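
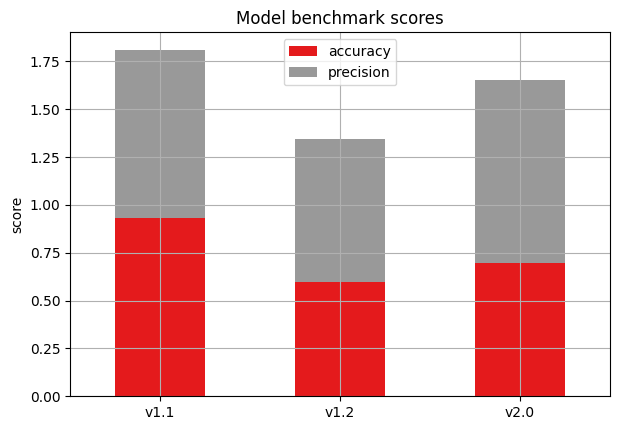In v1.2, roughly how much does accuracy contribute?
≈ 0.6

accuracy top ≈ 0.6, bottom ≈ 0.0; segment ≈ 0.6.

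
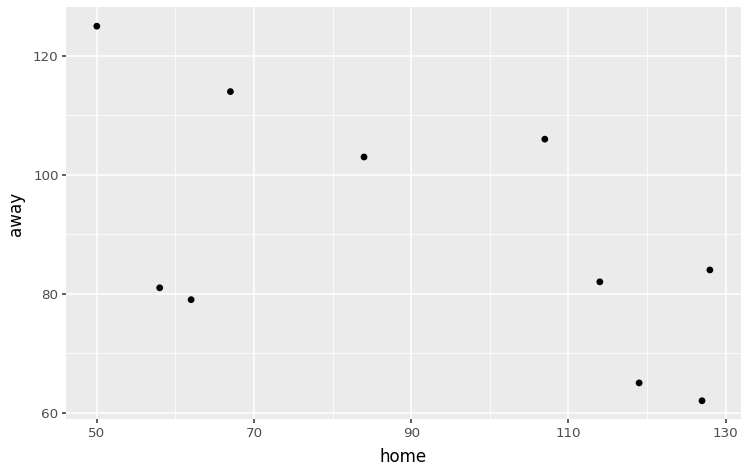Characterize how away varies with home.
negative, moderate

Points are negatively correlated; moderate (|r| ≈ 0.6).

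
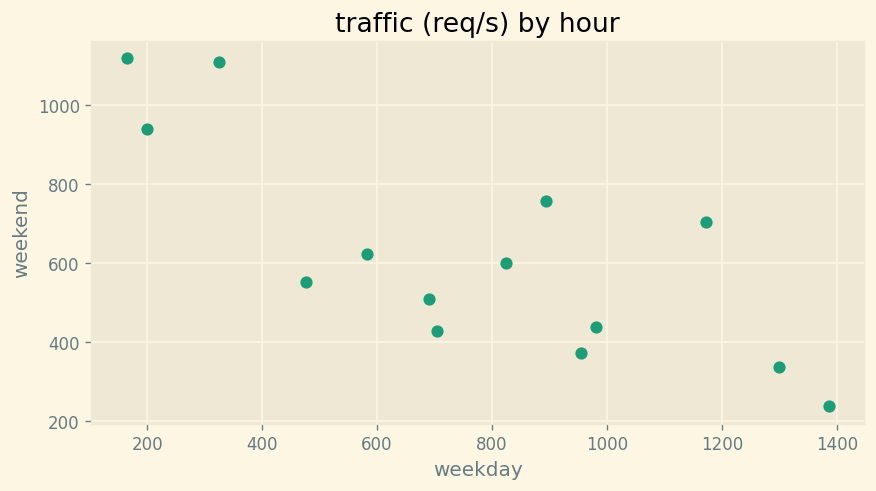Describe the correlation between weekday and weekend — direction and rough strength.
negative, strong

Points are negatively correlated; strong (|r| ≈ 0.8).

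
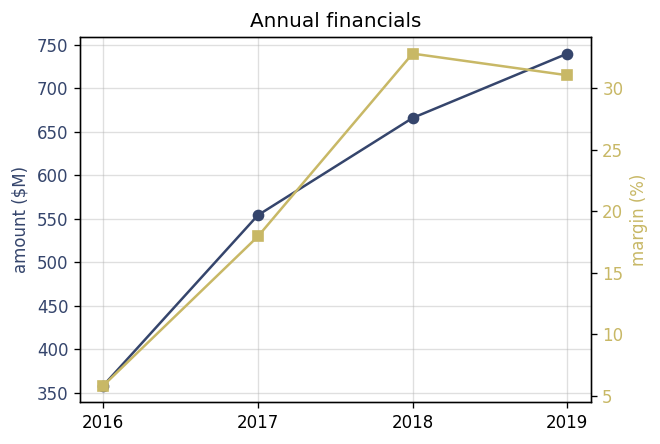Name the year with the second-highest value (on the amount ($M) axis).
Top 3 (on the amount ($M) axis): 2019 ≈ 750, 2018 ≈ 650, 2017 ≈ 550.

2018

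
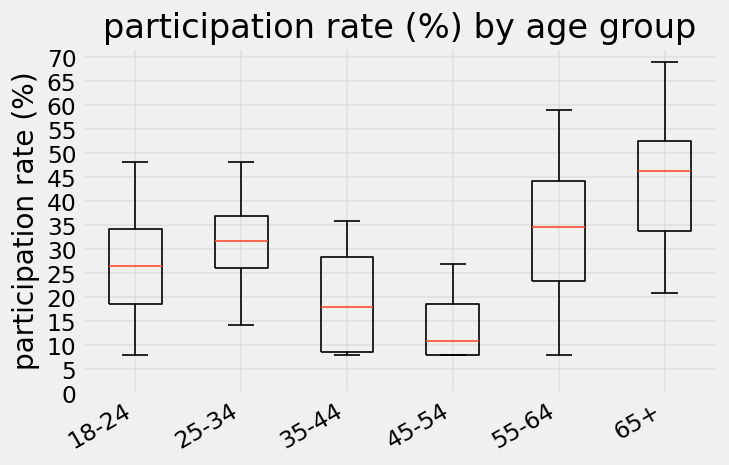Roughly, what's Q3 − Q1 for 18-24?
Q3 ≈ 35, Q1 ≈ 20; IQR ≈ 15.

≈ 15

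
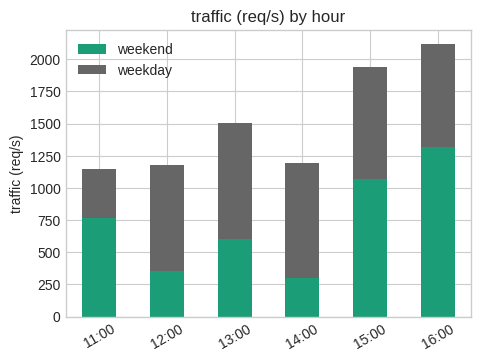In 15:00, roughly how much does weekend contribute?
weekend top ≈ 1000, bottom ≈ 0; segment ≈ 1000.

≈ 1000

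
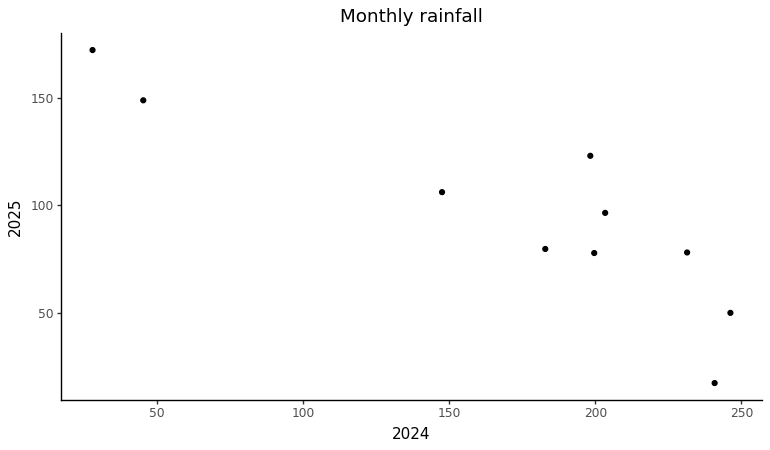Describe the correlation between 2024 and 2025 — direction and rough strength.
Points are negatively correlated; strong (|r| ≈ 0.9).

negative, strong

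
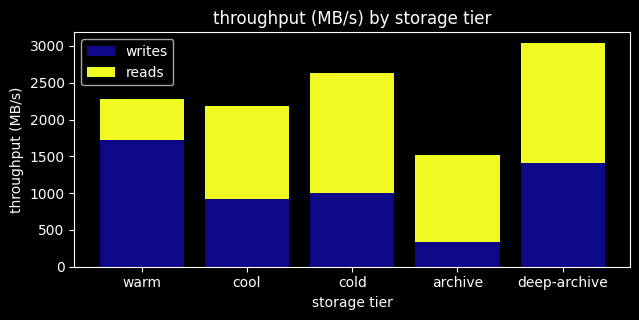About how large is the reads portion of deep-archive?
≈ 1500

reads top ≈ 3000, bottom ≈ 1500; segment ≈ 1500.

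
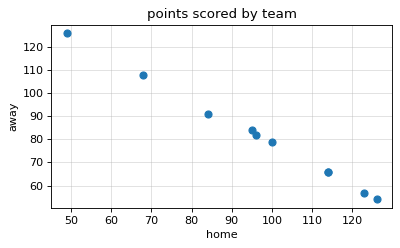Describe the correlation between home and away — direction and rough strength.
Points are negatively correlated; strong (|r| ≈ 1.0).

negative, strong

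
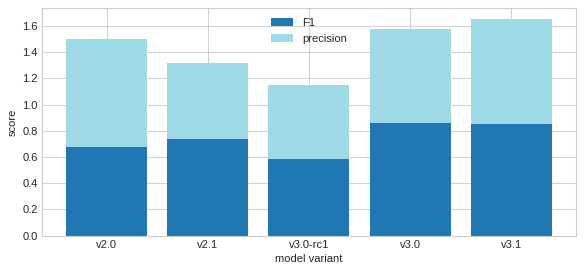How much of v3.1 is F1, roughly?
≈ 0.8

F1 top ≈ 0.8, bottom ≈ 0.0; segment ≈ 0.8.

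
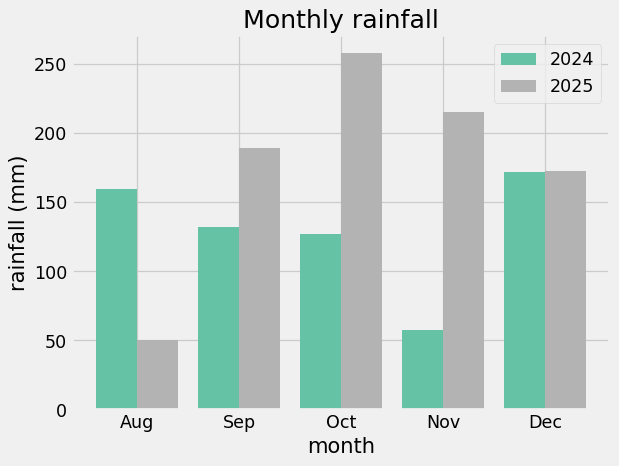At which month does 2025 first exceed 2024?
Aug: 2025 ≈ 50 vs 2024 ≈ 150 (not yet); Sep: 2025 ≈ 200 vs 2024 ≈ 125 (first crossover).

Sep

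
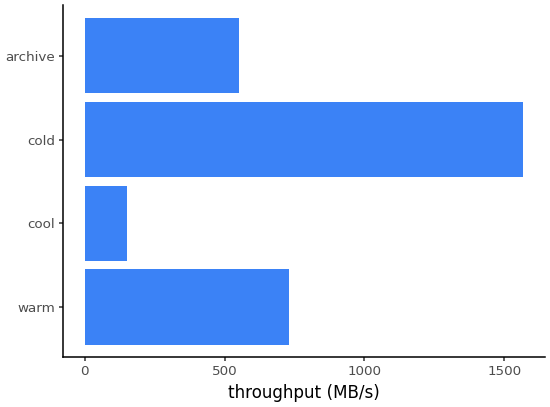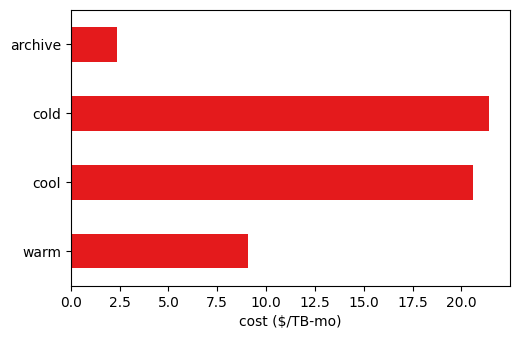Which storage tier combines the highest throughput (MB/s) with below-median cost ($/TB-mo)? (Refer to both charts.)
warm

Chart 2 median cost ($/TB-mo) ≈ 14; below-median storage tiers: warm, archive. Among those, warm has the highest throughput (MB/s) (≈ 800).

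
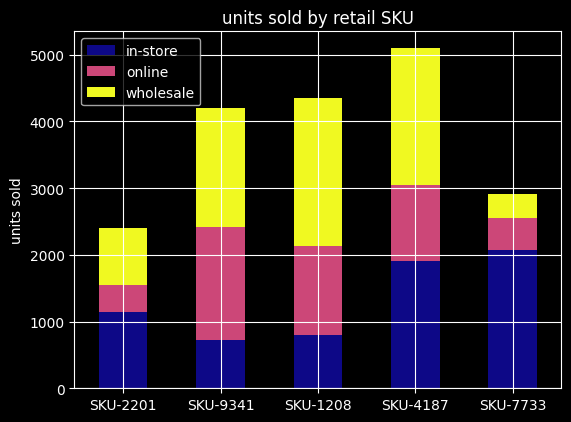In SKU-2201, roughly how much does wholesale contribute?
wholesale top ≈ 2500, bottom ≈ 1500; segment ≈ 1000.

≈ 1000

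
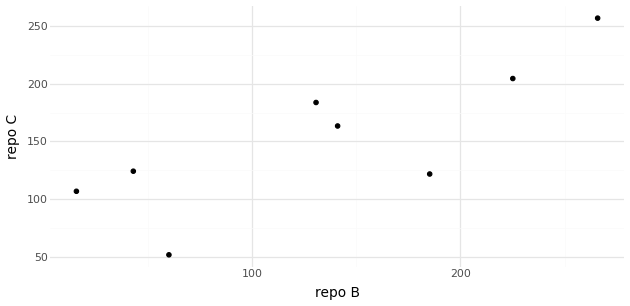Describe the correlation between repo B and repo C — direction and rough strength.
positive, strong

Points are positively correlated; strong (|r| ≈ 0.8).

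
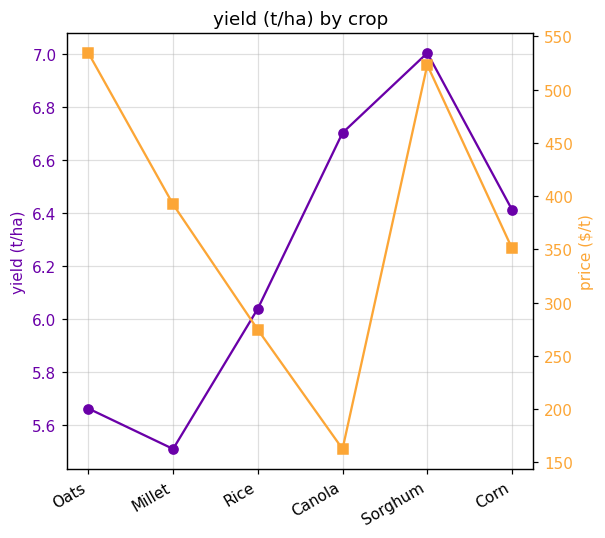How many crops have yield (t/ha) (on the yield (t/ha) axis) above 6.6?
2

Above 6.6: Canola, Sorghum.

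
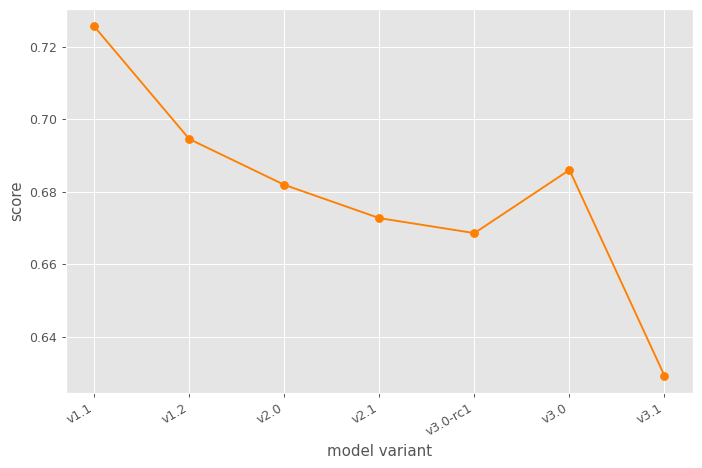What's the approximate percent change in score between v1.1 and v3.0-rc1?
≈ -8.2%

v1.1 ≈ 0.73, v3.0-rc1 ≈ 0.67; (0.67 − 0.73) / 0.73 ≈ -8.2%.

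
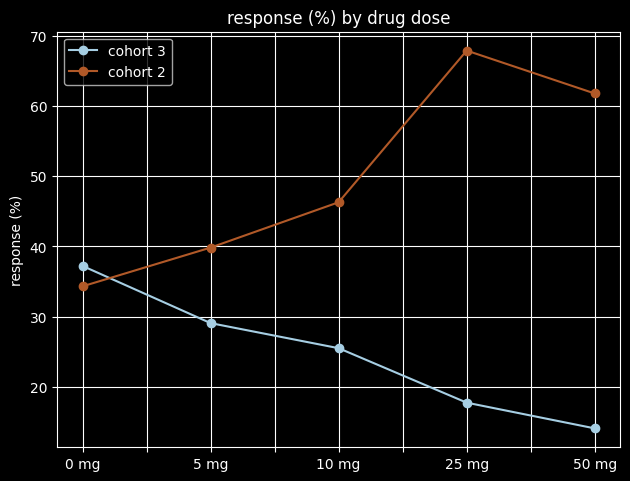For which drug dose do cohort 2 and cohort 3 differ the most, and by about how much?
25 mg: cohort 2 ≈ 70, cohort 3 ≈ 20 → gap ≈ 50. Next-largest (50 mg) is only ≈ 45.

25 mg, ≈ 50 %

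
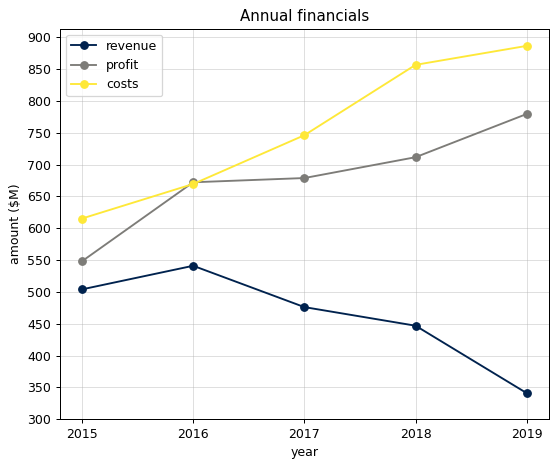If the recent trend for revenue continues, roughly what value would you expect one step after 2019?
Last three: 500, 450, 350 → slope ≈ -75/step → next ≈ 275.

≈ 275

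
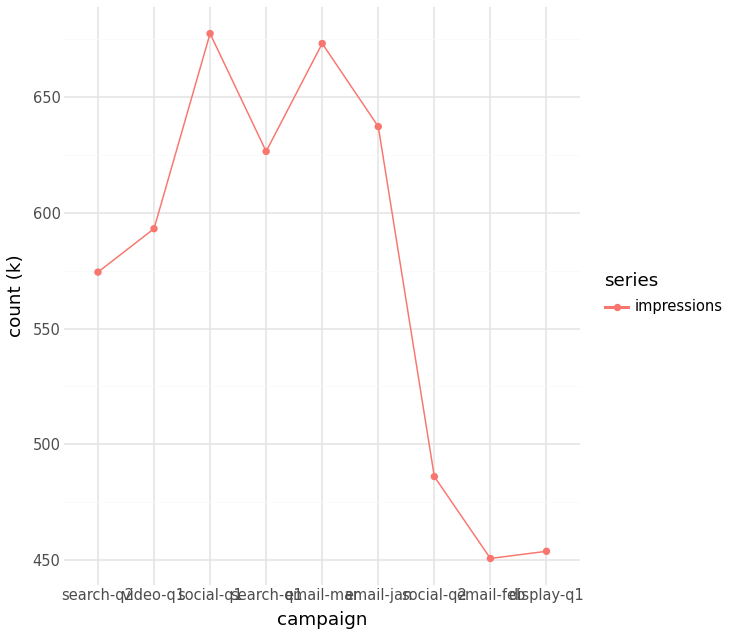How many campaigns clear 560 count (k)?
6

Above 560: search-q2, video-q1, social-q1, search-q1, email-mar, email-jan.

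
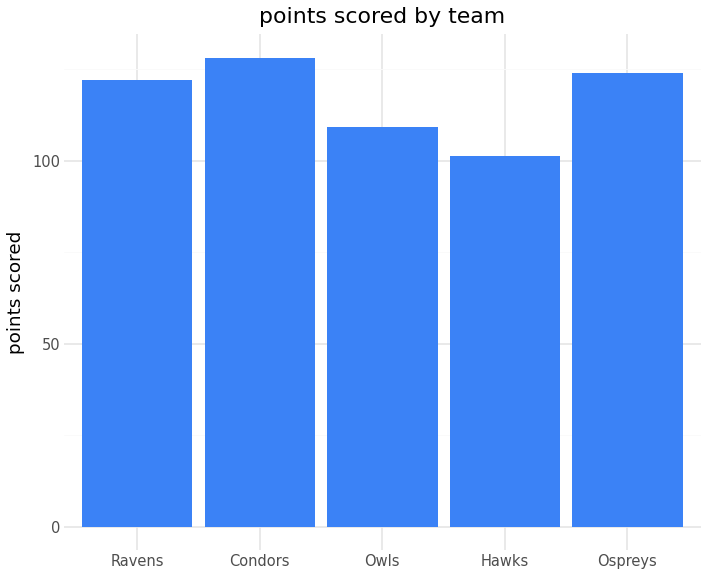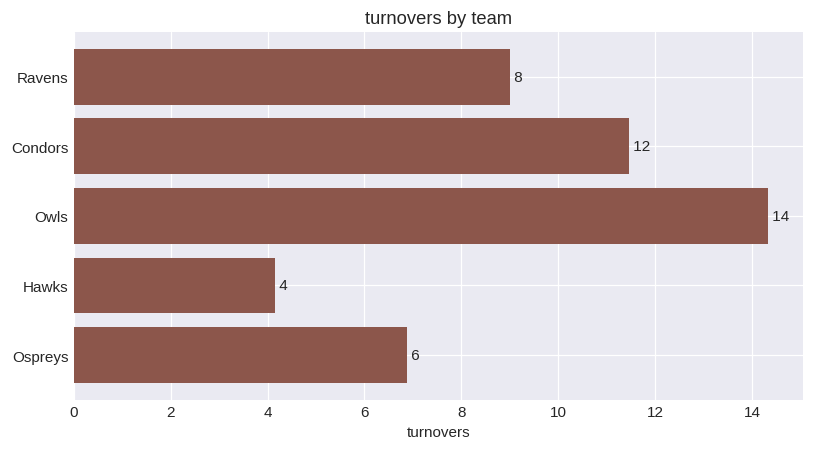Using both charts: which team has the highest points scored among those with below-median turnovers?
Ospreys

Chart 2 median turnovers ≈ 8; below-median teams: Hawks, Ospreys. Among those, Ospreys has the highest points scored (≈ 120).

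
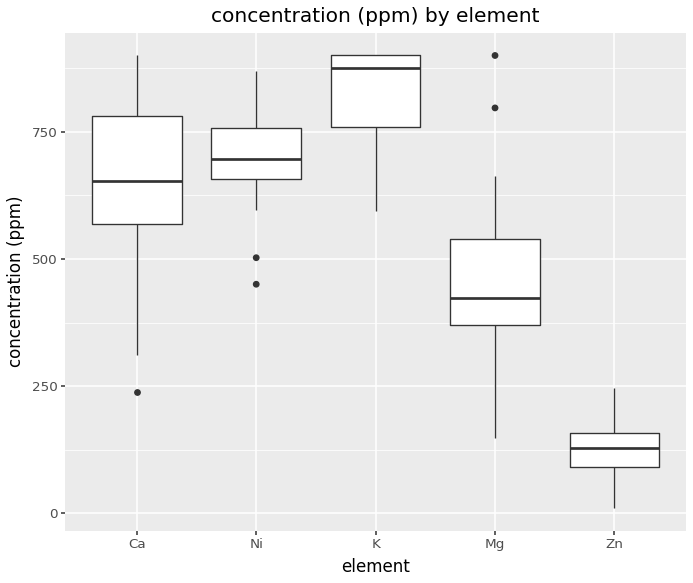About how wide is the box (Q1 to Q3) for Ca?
Q3 ≈ 800, Q1 ≈ 600; IQR ≈ 200.

≈ 200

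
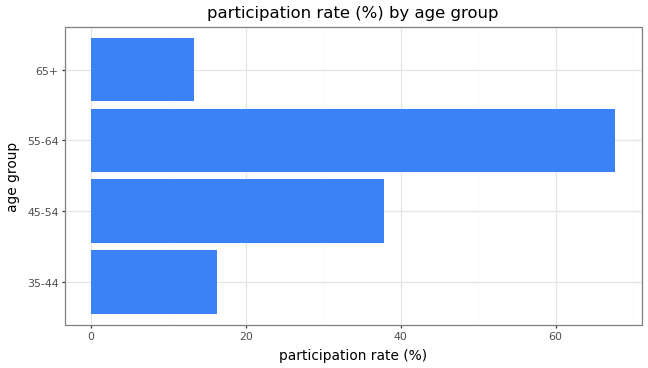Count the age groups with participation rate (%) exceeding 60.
Above 60: 55-64.

1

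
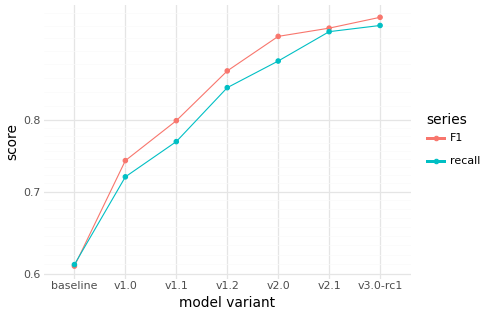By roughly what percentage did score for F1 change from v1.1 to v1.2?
v1.1 ≈ 0.80, v1.2 ≈ 0.90; (0.90 − 0.80) / 0.80 ≈ +12.5%.

≈ +12.5%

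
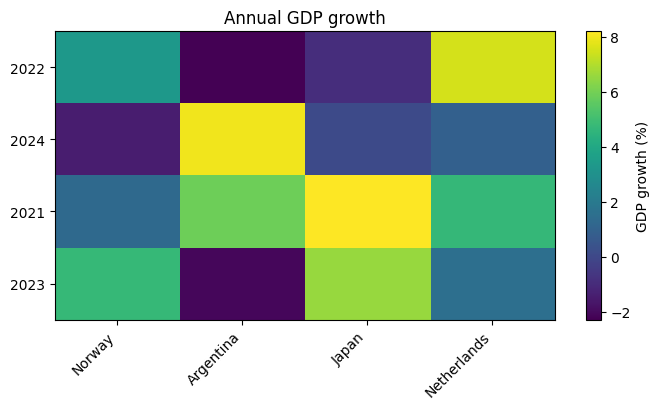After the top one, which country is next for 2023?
Top 3 for 2023: Japan ≈ 7, Norway ≈ 5, Netherlands ≈ 2.

Norway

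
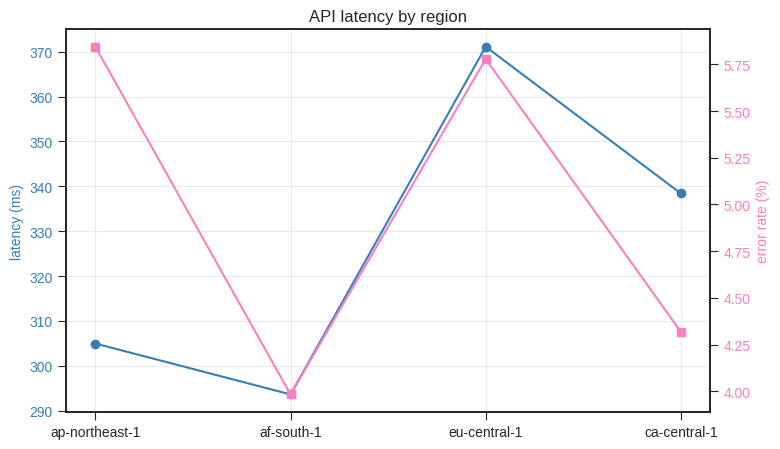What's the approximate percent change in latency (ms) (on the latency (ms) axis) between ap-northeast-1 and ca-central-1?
≈ +13.3%

ap-northeast-1 ≈ 300, ca-central-1 ≈ 340; (340 − 300) / 300 ≈ +13.3%.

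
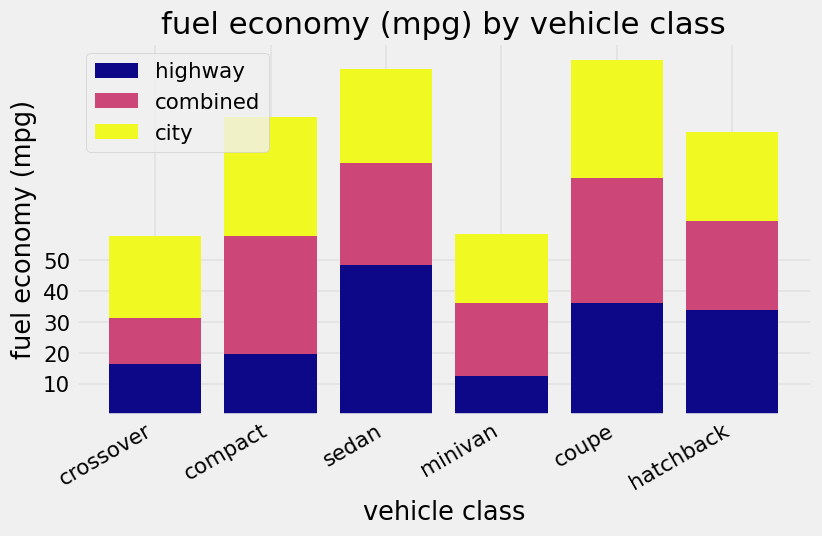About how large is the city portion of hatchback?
≈ 30

city top ≈ 90, bottom ≈ 60; segment ≈ 30.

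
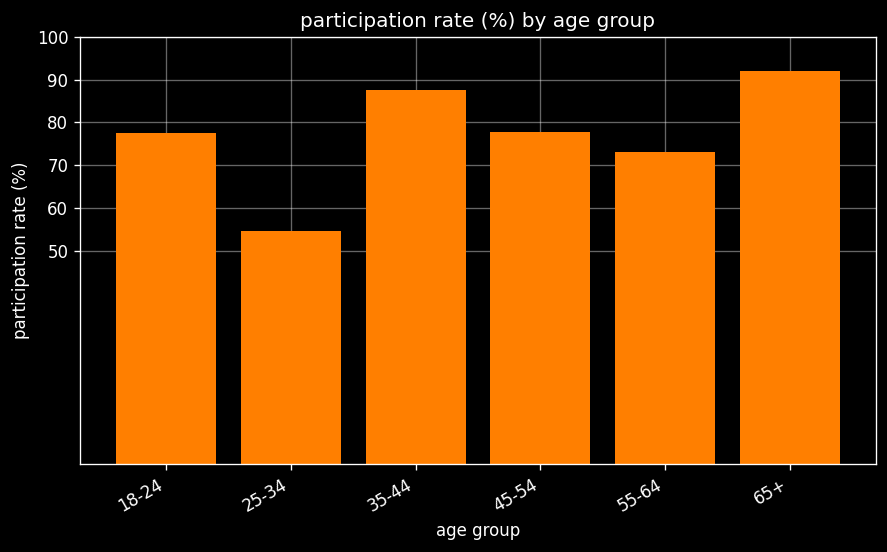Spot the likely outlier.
25-34 ≈ 50; the rest sit between ≈ 70 and ≈ 90.

25-34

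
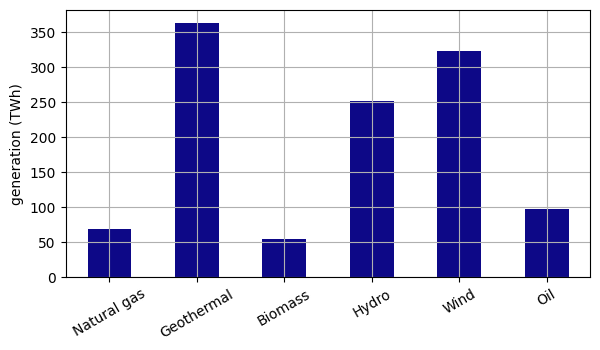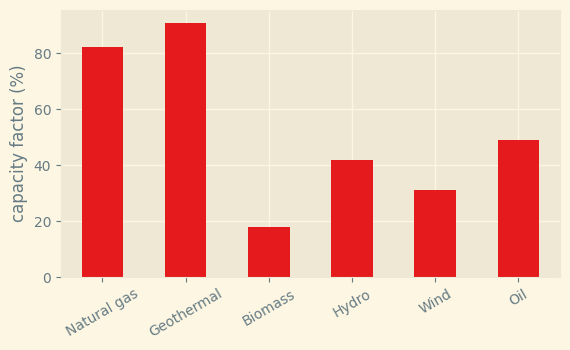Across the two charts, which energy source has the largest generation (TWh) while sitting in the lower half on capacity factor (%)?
Wind

Chart 2 median capacity factor (%) ≈ 50; below-median energy sources: Biomass, Hydro, Wind. Among those, Wind has the highest generation (TWh) (≈ 300).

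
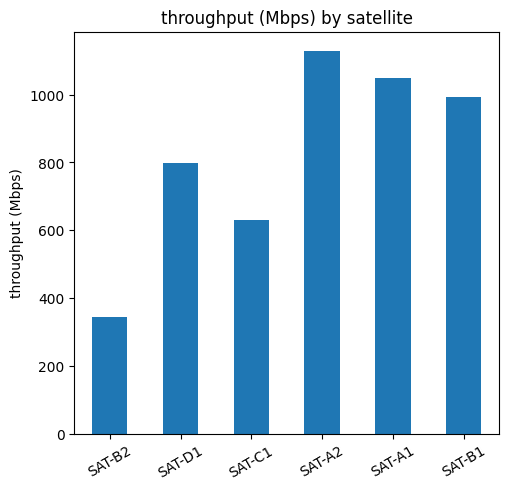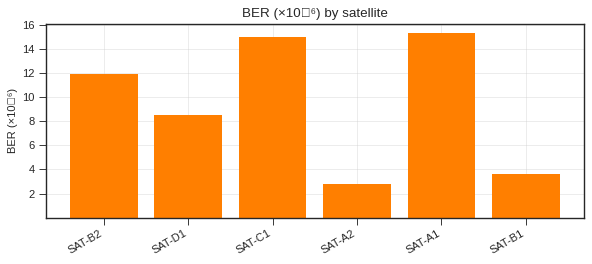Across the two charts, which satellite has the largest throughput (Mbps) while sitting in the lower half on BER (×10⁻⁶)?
Chart 2 median BER (×10⁻⁶) ≈ 10; below-median satellites: SAT-D1, SAT-A2, SAT-B1. Among those, SAT-A2 has the highest throughput (Mbps) (≈ 1200).

SAT-A2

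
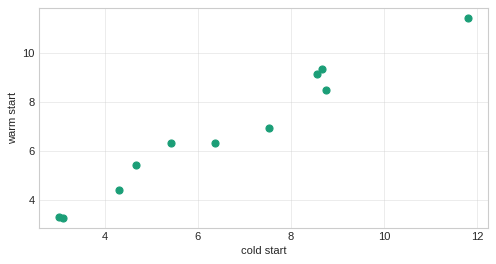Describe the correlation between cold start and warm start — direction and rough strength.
positive, strong

Points are positively correlated; strong (|r| ≈ 1.0).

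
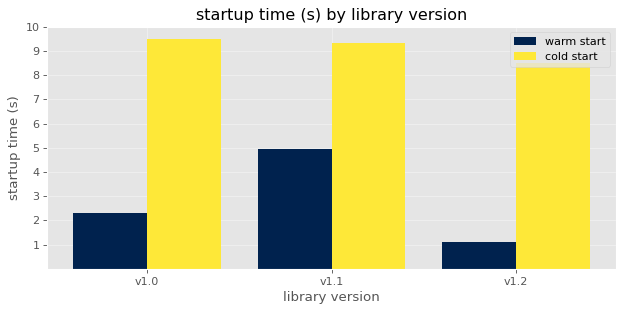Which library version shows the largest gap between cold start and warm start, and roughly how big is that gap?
v1.2, ≈ 8 s

v1.2: cold start ≈ 9, warm start ≈ 1 → gap ≈ 8. Next-largest (v1.0) is only ≈ 7.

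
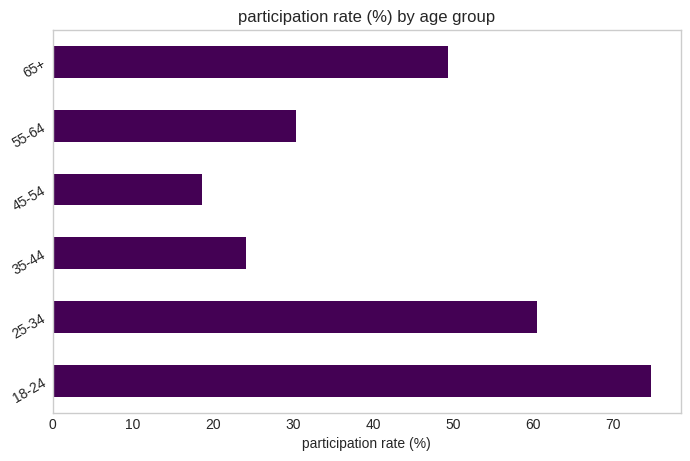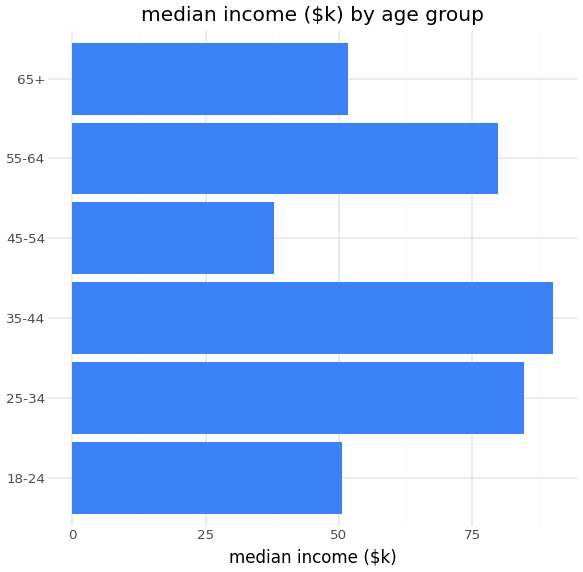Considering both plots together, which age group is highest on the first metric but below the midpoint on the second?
18-24

Chart 2 median median income ($k) ≈ 70; below-median age groups: 18-24, 45-54, 65+. Among those, 18-24 has the highest participation rate (%) (≈ 70).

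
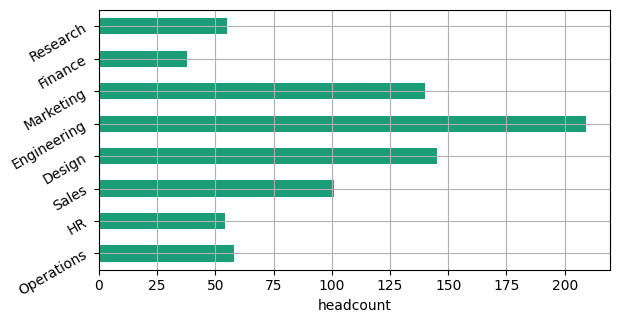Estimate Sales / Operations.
≈ 1.67×

Sales ≈ 100, Operations ≈ 60; 100/60 ≈ 1.67.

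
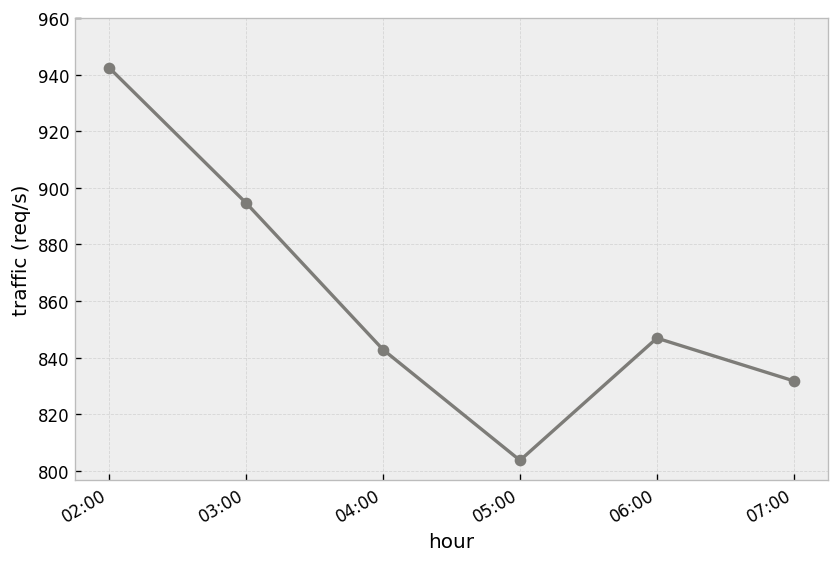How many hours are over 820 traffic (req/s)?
Above 820: 02:00, 03:00, 04:00, 06:00, 07:00.

5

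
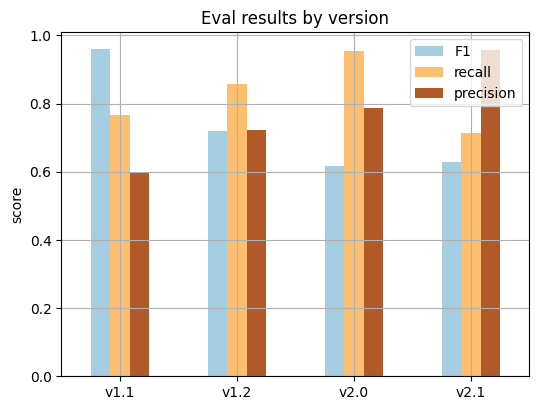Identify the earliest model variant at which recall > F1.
v1.1: recall ≈ 0.8 vs F1 ≈ 1.0 (not yet); v1.2: recall ≈ 0.9 vs F1 ≈ 0.7 (first crossover).

v1.2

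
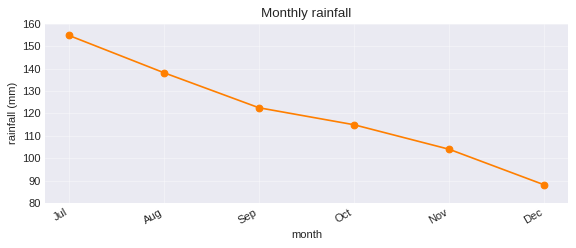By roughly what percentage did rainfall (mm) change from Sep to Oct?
≈ -8.3%

Sep ≈ 120, Oct ≈ 110; (110 − 120) / 120 ≈ -8.3%.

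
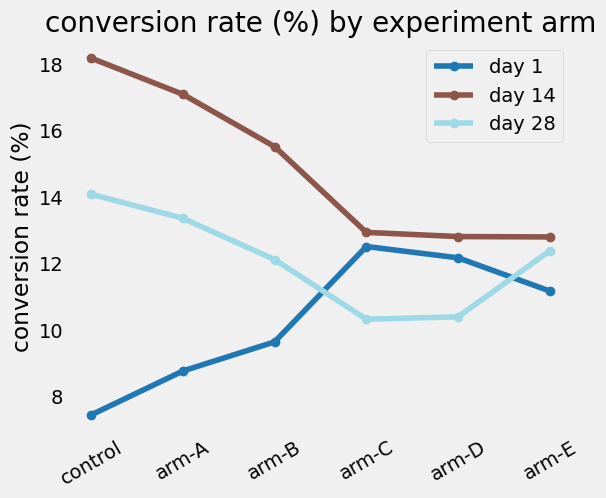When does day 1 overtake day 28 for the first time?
arm-C

arm-B: day 1 ≈ 10 vs day 28 ≈ 12 (not yet); arm-C: day 1 ≈ 13 vs day 28 ≈ 10 (first crossover).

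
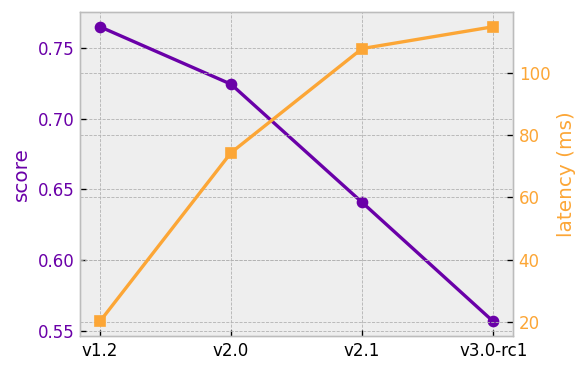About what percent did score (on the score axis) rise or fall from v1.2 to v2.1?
v1.2 ≈ 0.76, v2.1 ≈ 0.64; (0.64 − 0.76) / 0.76 ≈ -15.8%.

≈ -15.8%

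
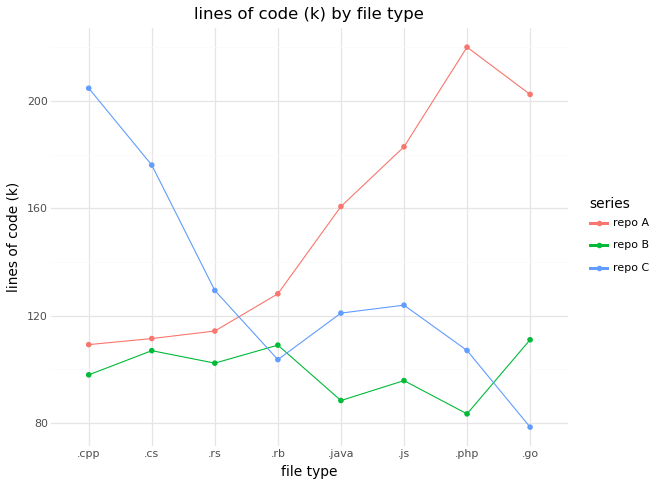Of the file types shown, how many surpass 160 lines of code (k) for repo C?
Above 160: .cpp, .cs.

2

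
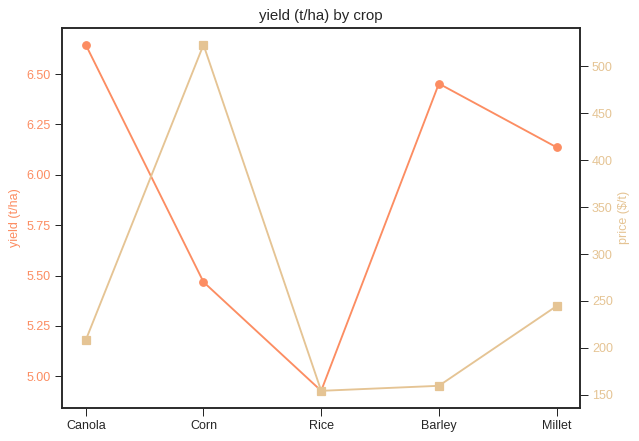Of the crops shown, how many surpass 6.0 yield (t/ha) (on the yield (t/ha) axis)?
Above 6.0: Canola, Barley, Millet.

3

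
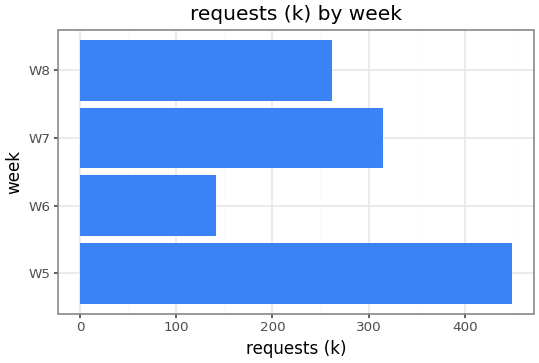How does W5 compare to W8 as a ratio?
≈ 1.8×

W5 ≈ 450, W8 ≈ 250; 450/250 ≈ 1.8.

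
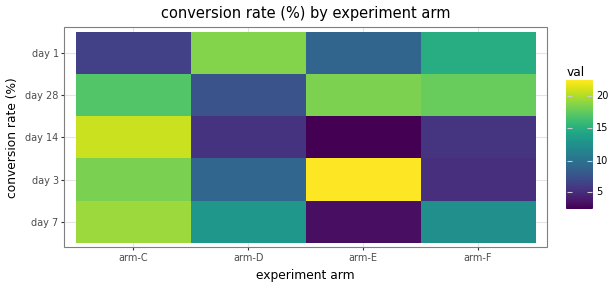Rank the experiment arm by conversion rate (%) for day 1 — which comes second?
Top 3 for day 1: arm-D ≈ 18, arm-F ≈ 14, arm-E ≈ 8.

arm-F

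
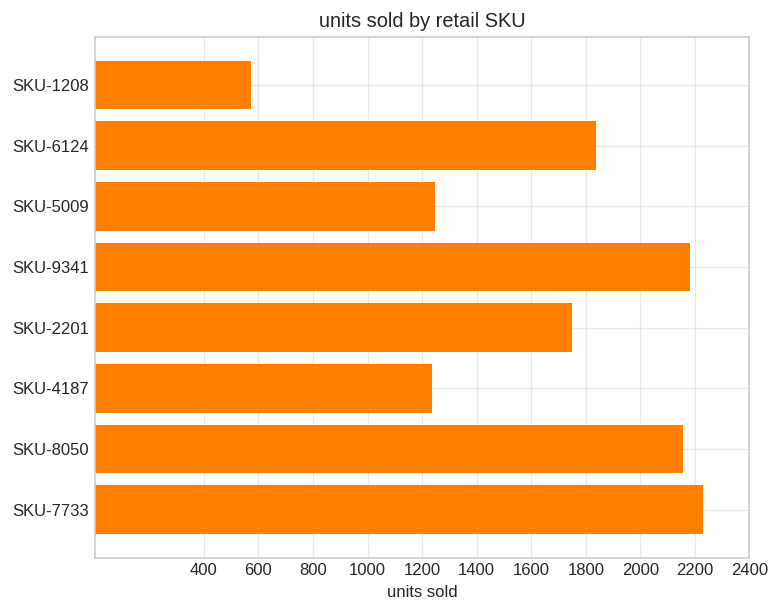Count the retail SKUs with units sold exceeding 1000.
7

Above 1000: SKU-6124, SKU-5009, SKU-9341, SKU-2201, SKU-4187, SKU-8050, SKU-7733.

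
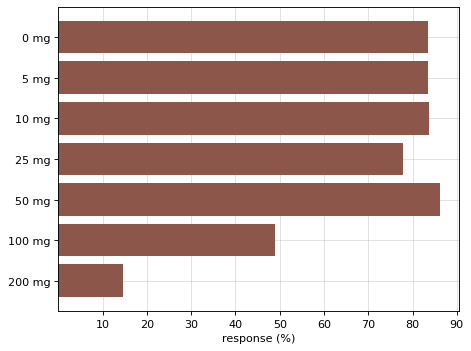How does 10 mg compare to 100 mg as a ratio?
≈ 1.6×

10 mg ≈ 80, 100 mg ≈ 50; 80/50 ≈ 1.6.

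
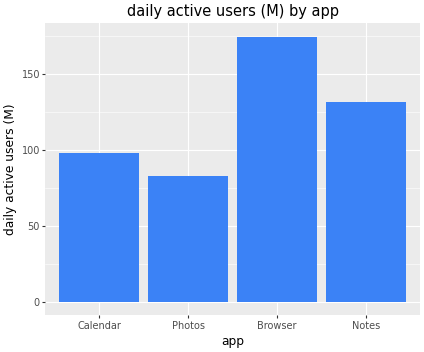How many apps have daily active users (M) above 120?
Above 120: Browser, Notes.

2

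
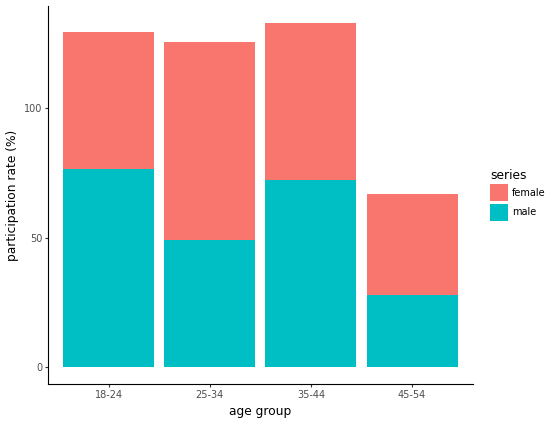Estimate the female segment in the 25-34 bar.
female top ≈ 120, bottom ≈ 40; segment ≈ 80.

≈ 80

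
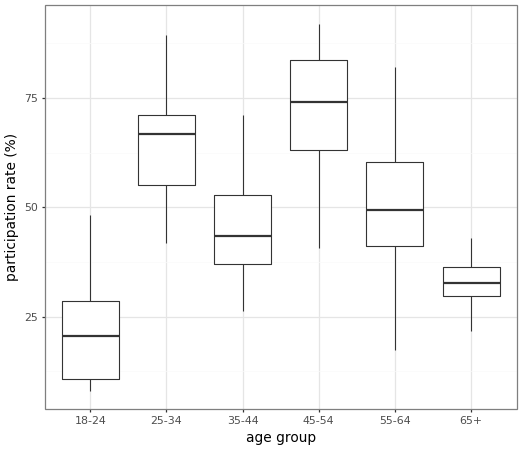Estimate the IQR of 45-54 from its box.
≈ 20

Q3 ≈ 85, Q1 ≈ 65; IQR ≈ 20.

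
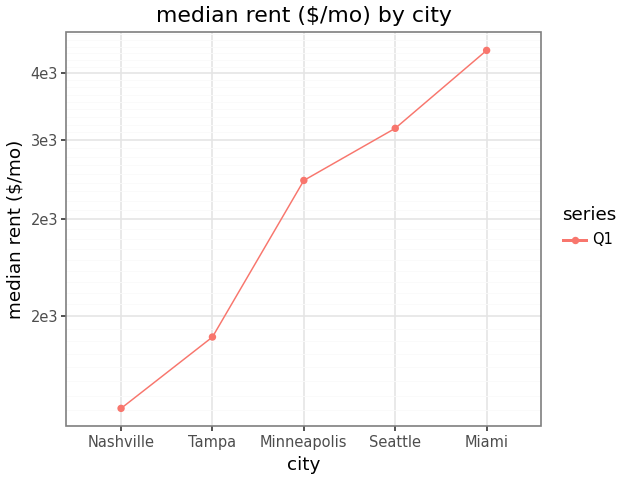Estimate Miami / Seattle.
≈ 1.2×

Miami ≈ 3600, Seattle ≈ 3000; 3600/3000 ≈ 1.2.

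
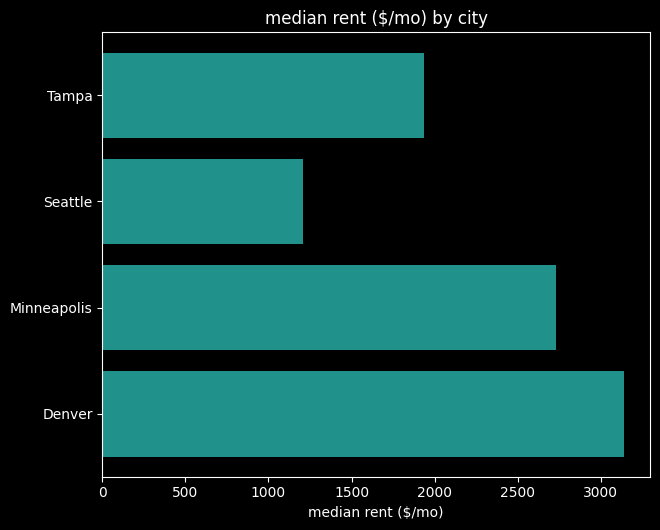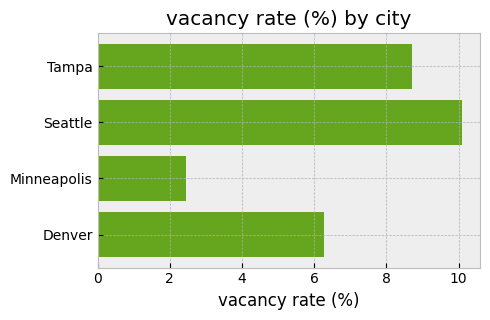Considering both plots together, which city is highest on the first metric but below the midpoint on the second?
Chart 2 median vacancy rate (%) ≈ 7; below-median cities: Minneapolis, Denver. Among those, Denver has the highest median rent ($/mo) (≈ 3000).

Denver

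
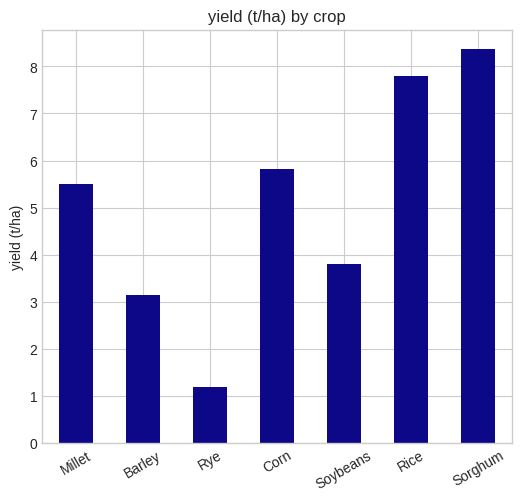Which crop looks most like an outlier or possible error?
Rye ≈ 1; the rest sit between ≈ 3 and ≈ 8.

Rye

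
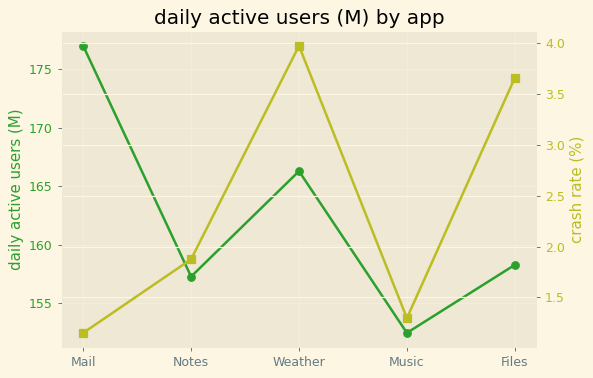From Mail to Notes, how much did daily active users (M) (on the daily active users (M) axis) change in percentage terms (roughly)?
≈ -11.4%

Mail ≈ 175, Notes ≈ 155; (155 − 175) / 175 ≈ -11.4%.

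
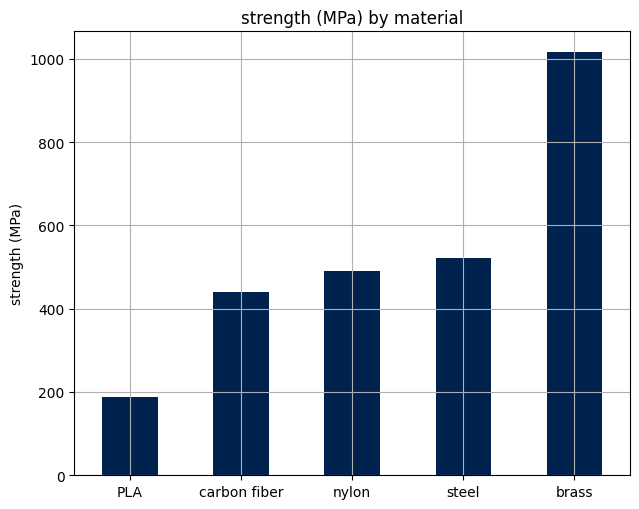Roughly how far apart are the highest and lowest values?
≈ 800

Max brass ≈ 1000, min PLA ≈ 200; range ≈ 800.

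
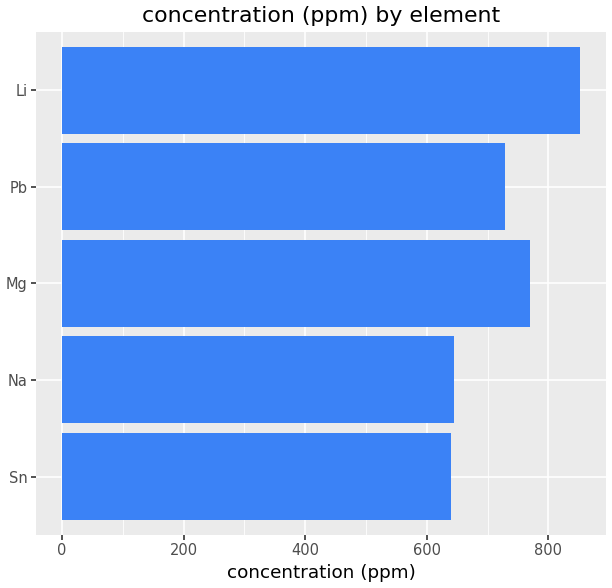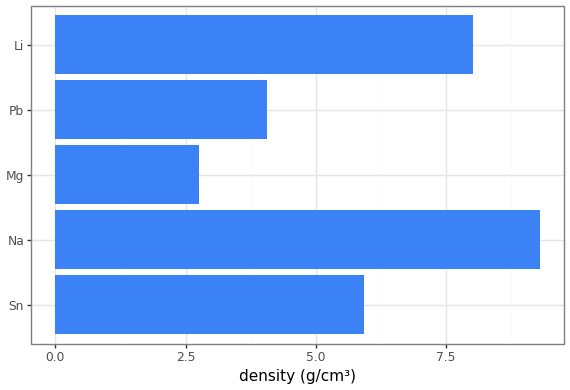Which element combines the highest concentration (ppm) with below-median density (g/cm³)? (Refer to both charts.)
Mg

Chart 2 median density (g/cm³) ≈ 6; below-median elements: Mg, Pb. Among those, Mg has the highest concentration (ppm) (≈ 800).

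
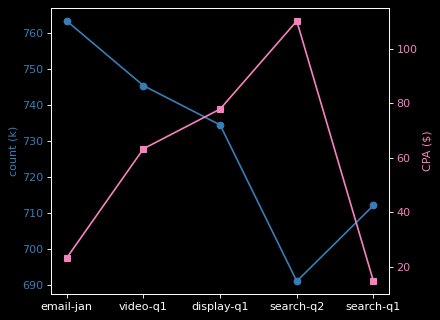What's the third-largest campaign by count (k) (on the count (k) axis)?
Top 4 (on the count (k) axis): email-jan ≈ 760, video-q1 ≈ 750, display-q1 ≈ 730, search-q1 ≈ 710.

display-q1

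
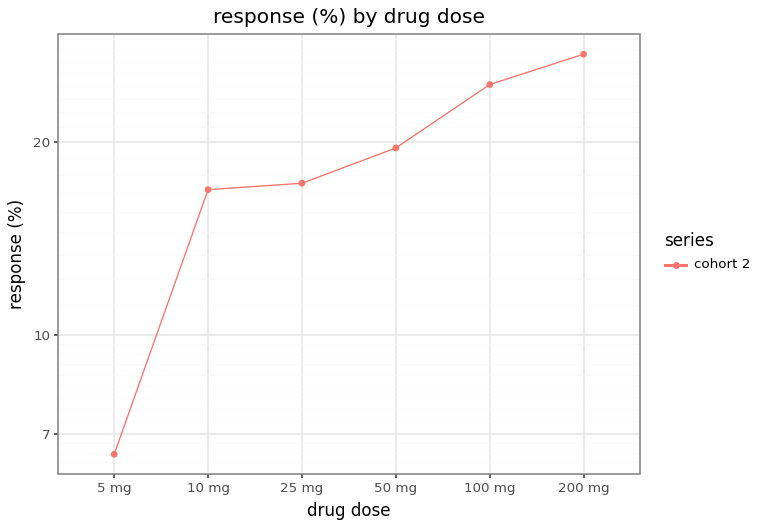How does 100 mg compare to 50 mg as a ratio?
100 mg ≈ 24, 50 mg ≈ 20; 24/20 ≈ 1.2.

≈ 1.2×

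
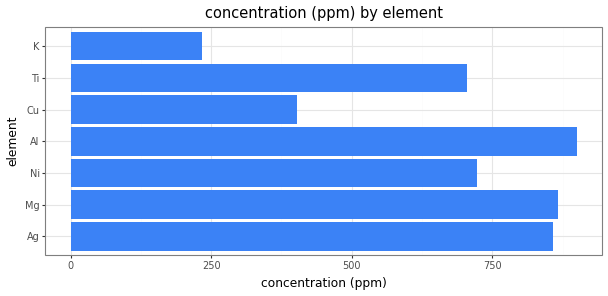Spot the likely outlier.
K

K ≈ 200; the rest sit between ≈ 400 and ≈ 900.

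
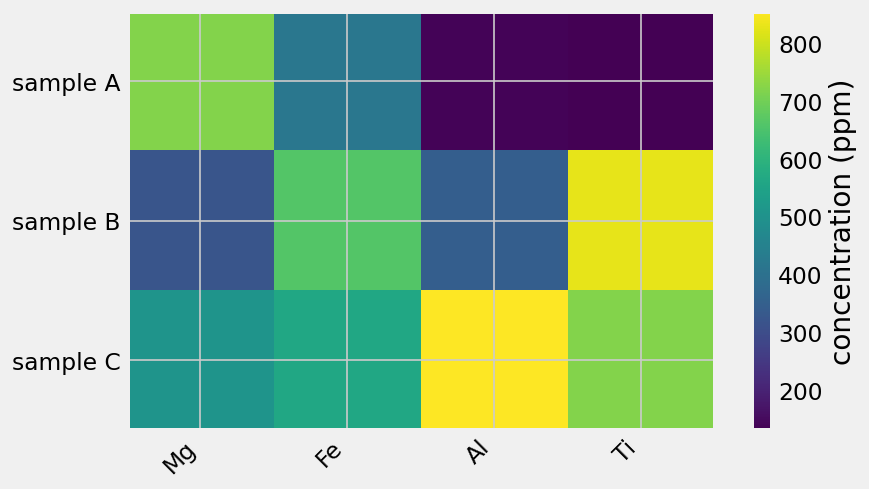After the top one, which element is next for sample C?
Top 3 for sample C: Al ≈ 900, Ti ≈ 700, Fe ≈ 600.

Ti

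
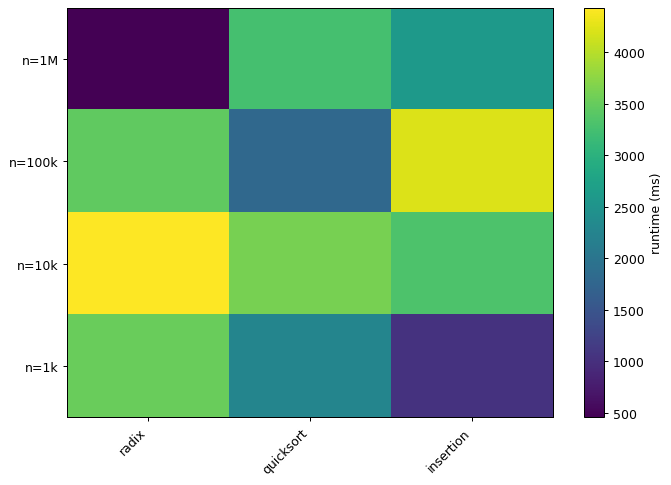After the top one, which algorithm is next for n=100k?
Top 3 for n=100k: insertion ≈ 4000, radix ≈ 3500, quicksort ≈ 2000.

radix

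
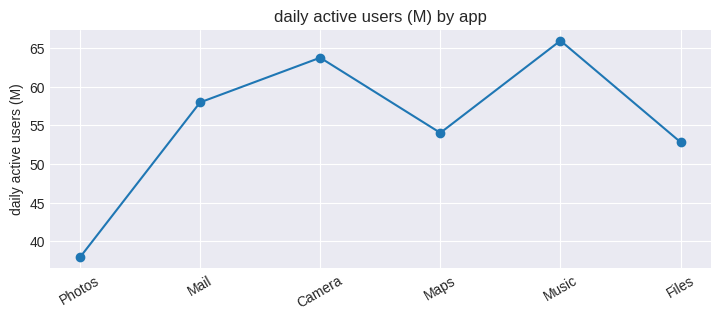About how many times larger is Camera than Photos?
Camera ≈ 65, Photos ≈ 40; 65/40 ≈ 1.62.

≈ 1.62×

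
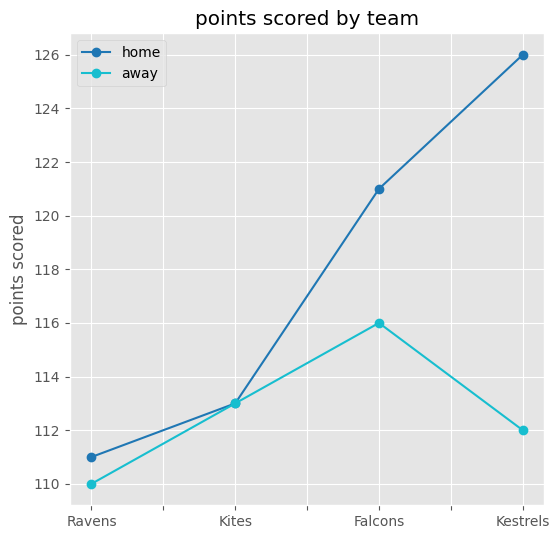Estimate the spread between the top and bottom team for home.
≈ 14

Max Kestrels ≈ 126, min Ravens ≈ 112; range ≈ 14.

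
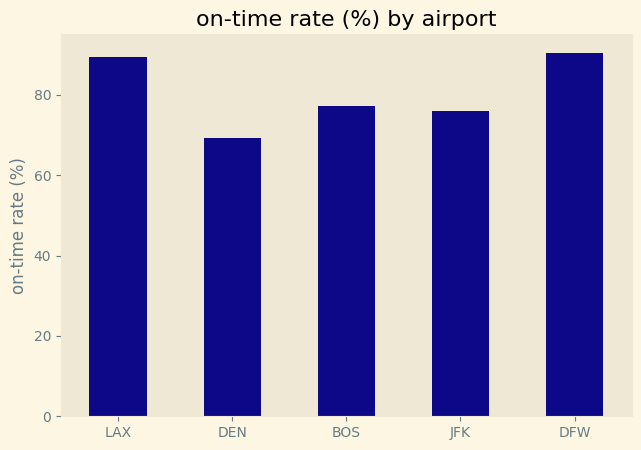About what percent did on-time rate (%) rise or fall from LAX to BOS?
LAX ≈ 90, BOS ≈ 80; (80 − 90) / 90 ≈ -11.1%.

≈ -11.1%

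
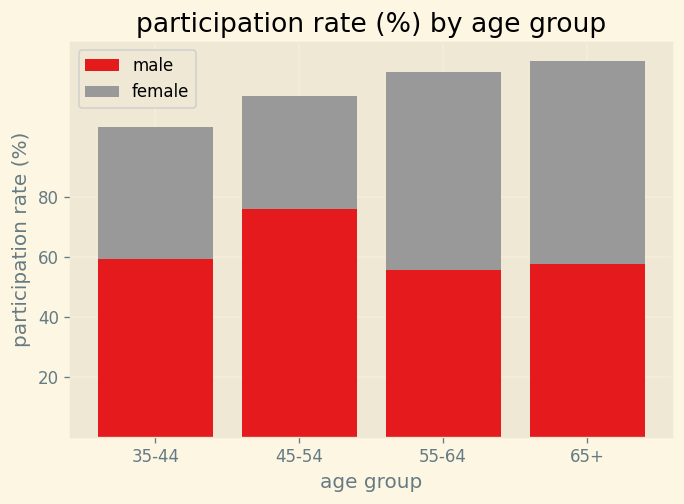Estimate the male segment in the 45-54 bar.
male top ≈ 80, bottom ≈ 0; segment ≈ 80.

≈ 80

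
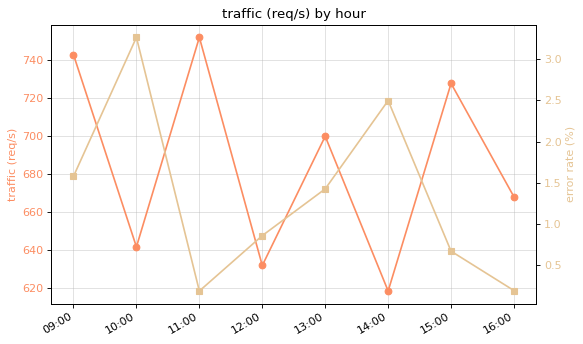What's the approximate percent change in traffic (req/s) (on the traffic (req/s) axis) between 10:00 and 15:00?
10:00 ≈ 640, 15:00 ≈ 720; (720 − 640) / 640 ≈ +12.5%.

≈ +12.5%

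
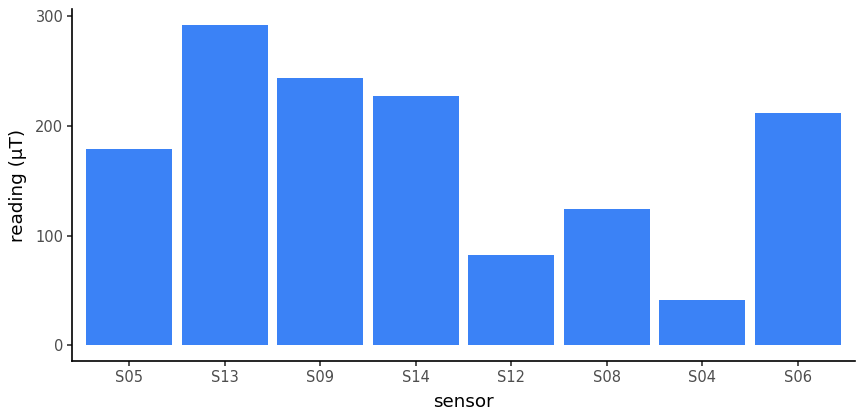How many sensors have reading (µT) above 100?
Above 100: S05, S13, S09, S14, S08, S06.

6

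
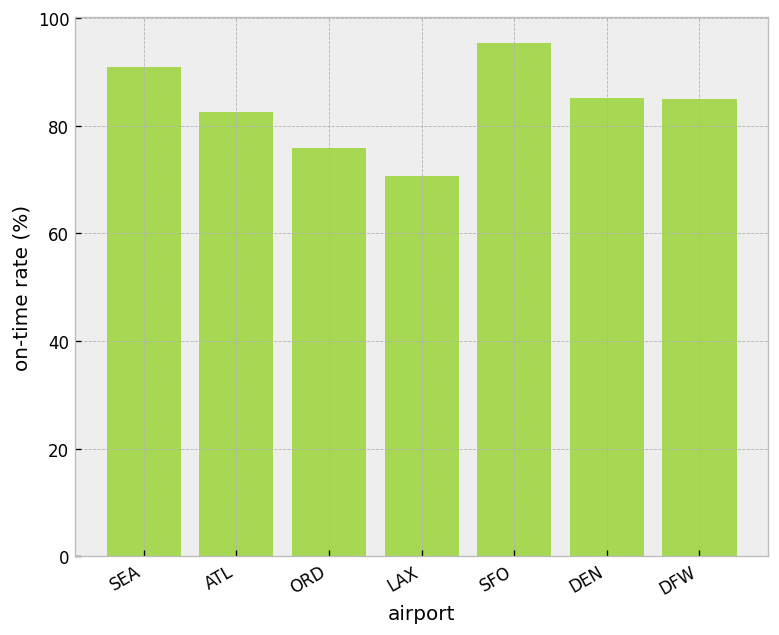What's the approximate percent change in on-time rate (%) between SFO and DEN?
SFO ≈ 100, DEN ≈ 90; (90 − 100) / 100 ≈ -10%.

≈ -10%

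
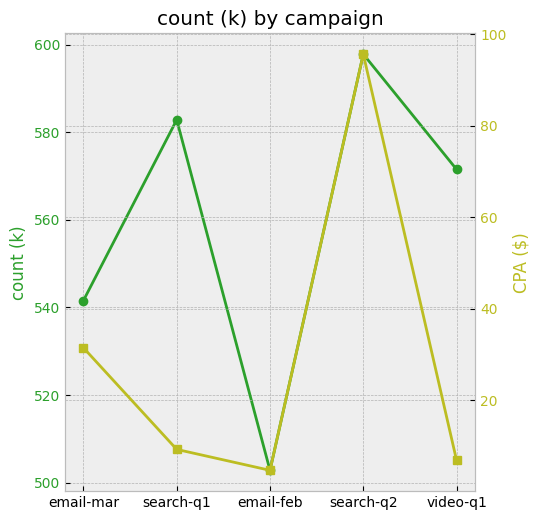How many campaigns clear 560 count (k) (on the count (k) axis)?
3

Above 560: search-q1, search-q2, video-q1.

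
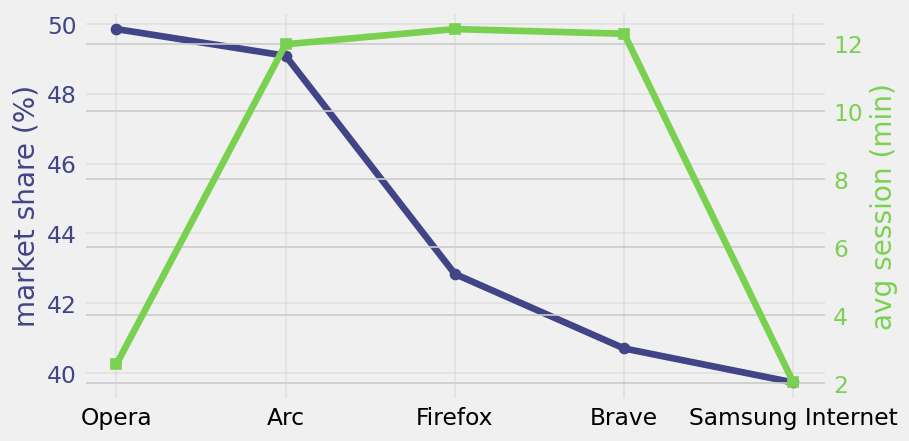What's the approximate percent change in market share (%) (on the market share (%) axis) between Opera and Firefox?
Opera ≈ 50, Firefox ≈ 43; (43 − 50) / 50 ≈ -14%.

≈ -14%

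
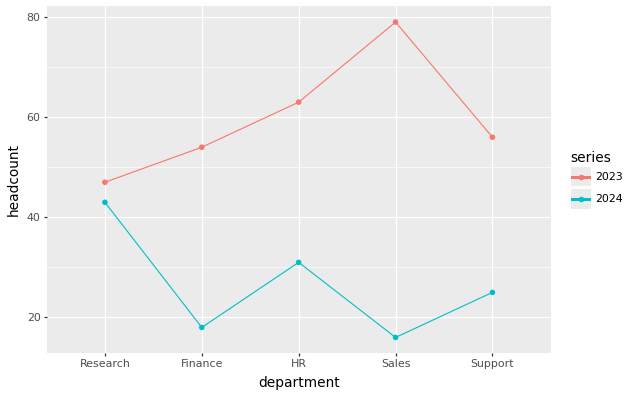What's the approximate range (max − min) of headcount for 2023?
≈ 30

Max Sales ≈ 80, min Research ≈ 50; range ≈ 30.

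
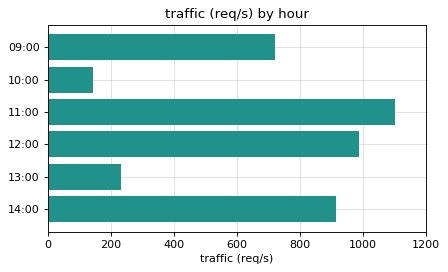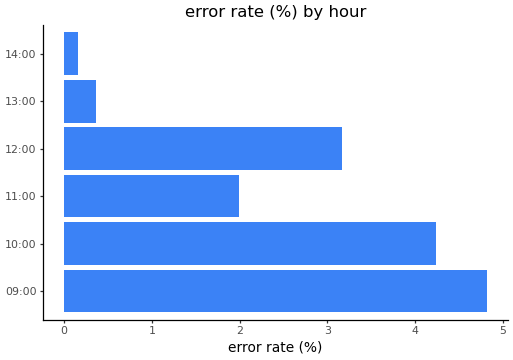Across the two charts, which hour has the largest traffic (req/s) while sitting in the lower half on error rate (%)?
Chart 2 median error rate (%) ≈ 2.5; below-median hours: 11:00, 13:00, 14:00. Among those, 11:00 has the highest traffic (req/s) (≈ 1200).

11:00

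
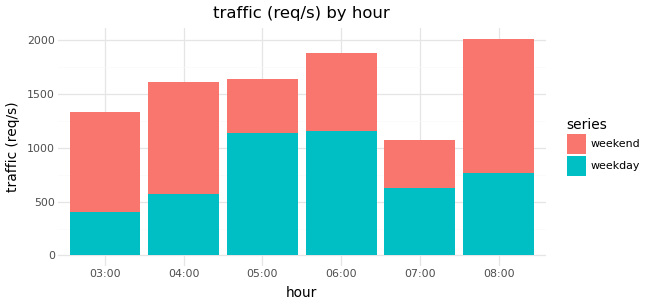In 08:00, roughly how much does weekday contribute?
≈ 800

weekday top ≈ 800, bottom ≈ 0; segment ≈ 800.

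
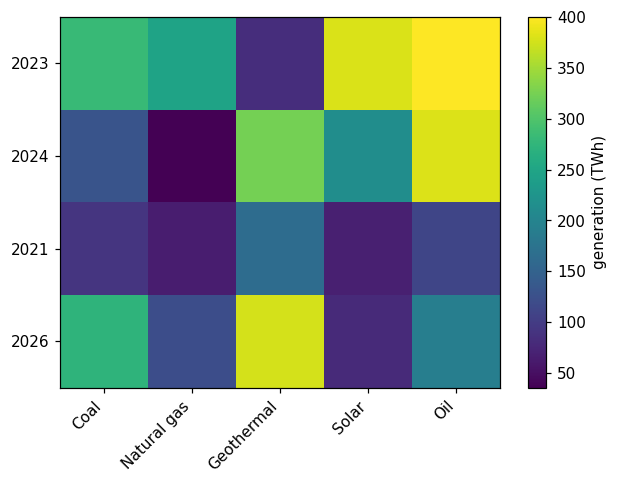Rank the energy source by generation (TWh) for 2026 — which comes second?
Coal

Top 3 for 2026: Geothermal ≈ 400, Coal ≈ 250, Oil ≈ 200.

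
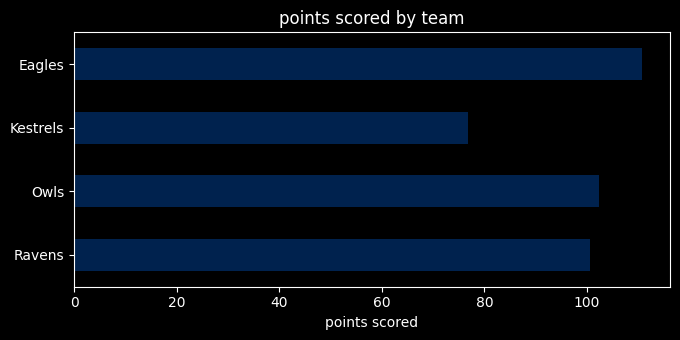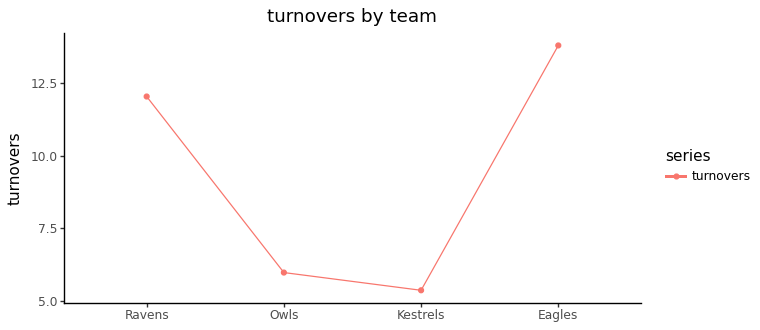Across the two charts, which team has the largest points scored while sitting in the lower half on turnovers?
Owls

Chart 2 median turnovers ≈ 10; below-median teams: Owls, Kestrels. Among those, Owls has the highest points scored (≈ 100).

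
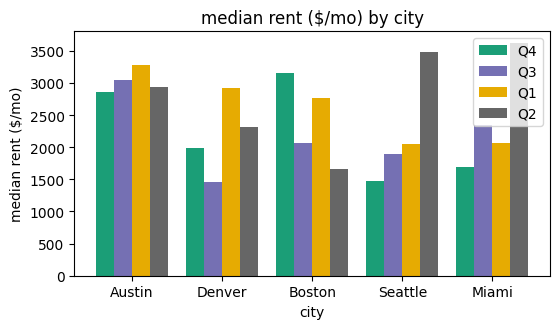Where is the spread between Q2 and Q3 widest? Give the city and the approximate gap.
Seattle, ≈ 1500 $/mo

Seattle: Q2 ≈ 3500, Q3 ≈ 2000 → gap ≈ 1500. Next-largest (Miami) is only ≈ 1000.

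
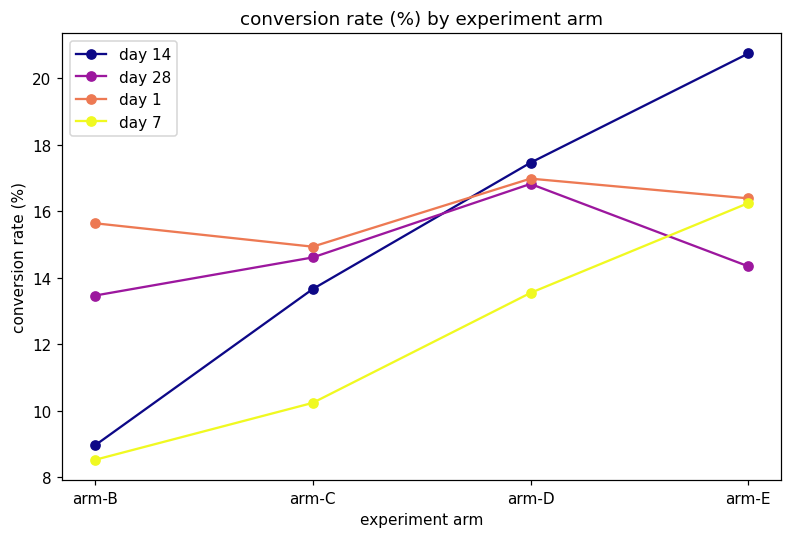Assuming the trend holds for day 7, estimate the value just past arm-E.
Last three: 10, 14, 16 → slope ≈ 3/step → next ≈ 19.

≈ 19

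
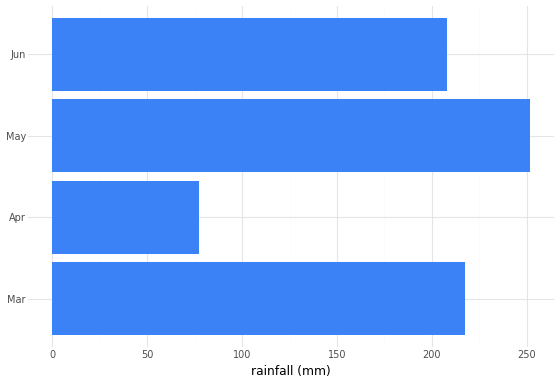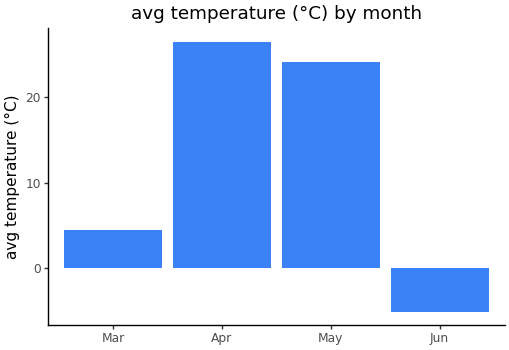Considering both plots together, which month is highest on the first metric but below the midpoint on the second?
Mar

Chart 2 median avg temperature (°C) ≈ 15; below-median months: Mar, Jun. Among those, Mar has the highest rainfall (mm) (≈ 225).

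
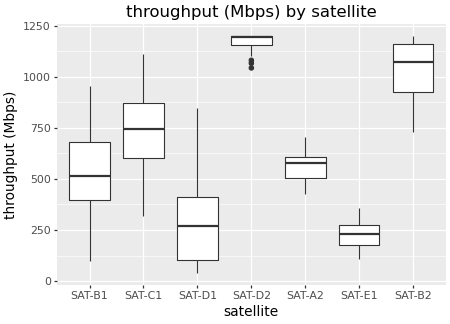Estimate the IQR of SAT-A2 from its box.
≈ 100

Q3 ≈ 600, Q1 ≈ 500; IQR ≈ 100.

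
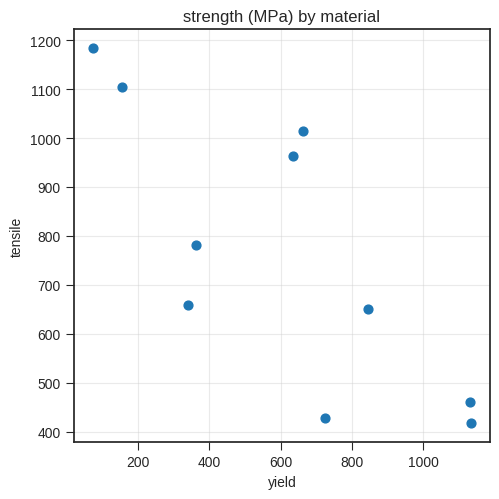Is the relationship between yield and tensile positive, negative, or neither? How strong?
negative, strong

Points are negatively correlated; strong (|r| ≈ 0.8).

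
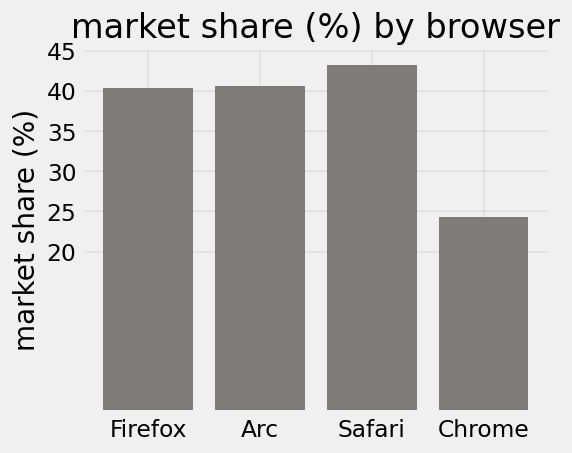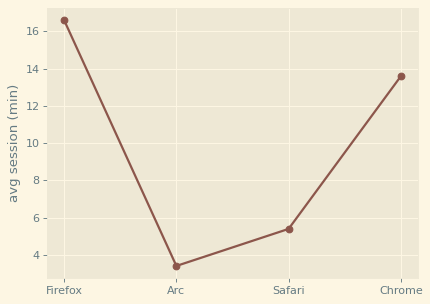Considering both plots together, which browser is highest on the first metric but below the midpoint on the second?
Chart 2 median avg session (min) ≈ 10; below-median browsers: Arc, Safari. Among those, Safari has the highest market share (%) (≈ 45).

Safari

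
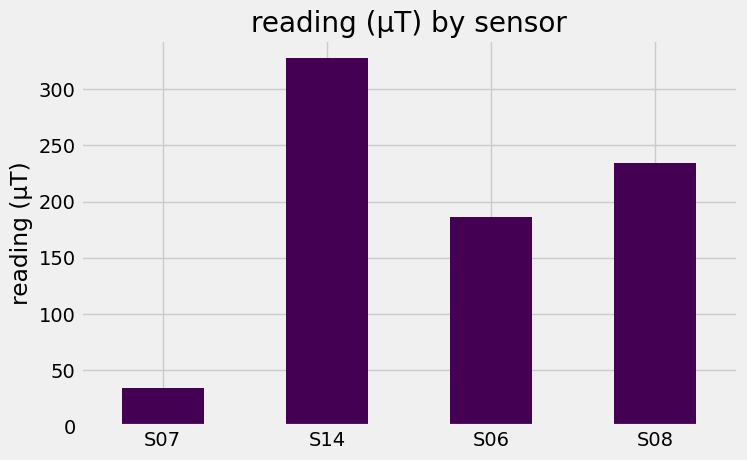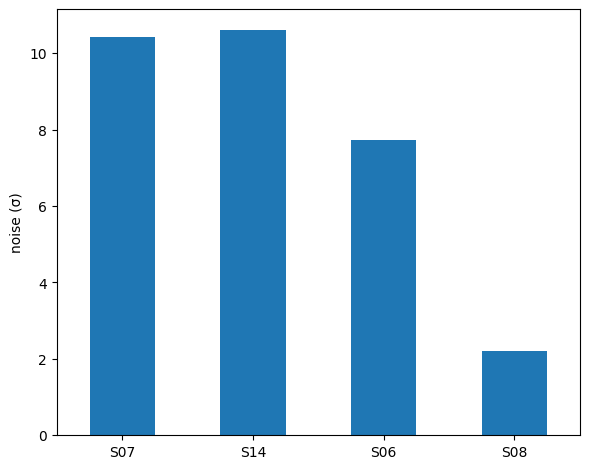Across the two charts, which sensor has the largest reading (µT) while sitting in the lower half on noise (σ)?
S08

Chart 2 median noise (σ) ≈ 9; below-median sensors: S06, S08. Among those, S08 has the highest reading (µT) (≈ 250).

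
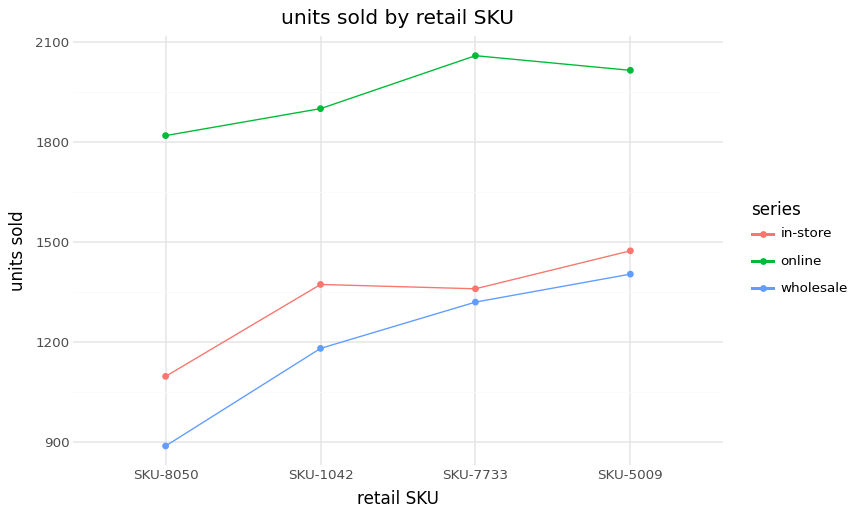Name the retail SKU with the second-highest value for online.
Top 3 for online: SKU-7733 ≈ 2100, SKU-5009 ≈ 2000, SKU-1042 ≈ 1900.

SKU-5009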